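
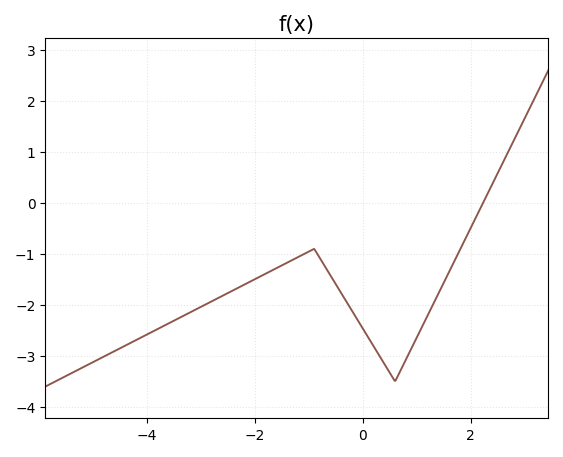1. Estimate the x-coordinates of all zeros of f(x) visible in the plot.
2.23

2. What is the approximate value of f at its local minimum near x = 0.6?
-3.5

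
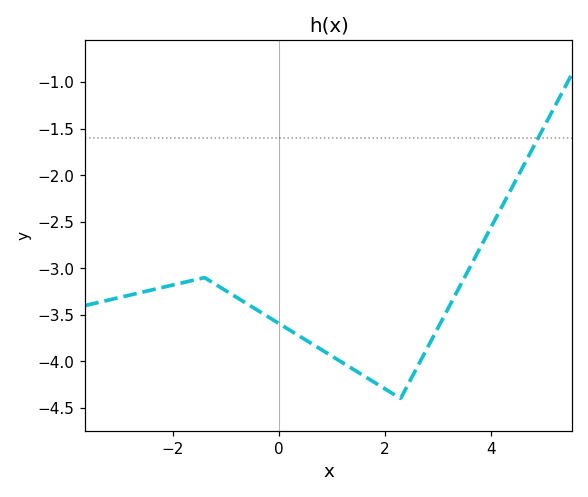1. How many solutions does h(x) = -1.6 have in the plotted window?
1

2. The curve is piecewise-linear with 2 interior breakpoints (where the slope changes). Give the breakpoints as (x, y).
(-1.4, -3.1); (2.3, -4.4)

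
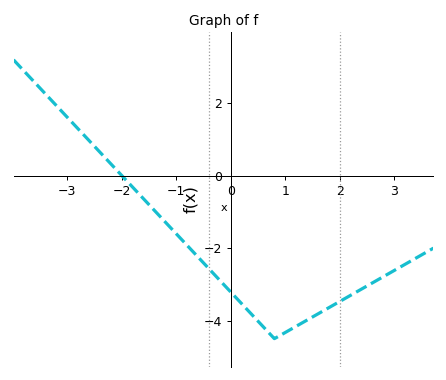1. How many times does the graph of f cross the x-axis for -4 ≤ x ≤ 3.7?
1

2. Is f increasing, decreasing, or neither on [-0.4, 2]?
neither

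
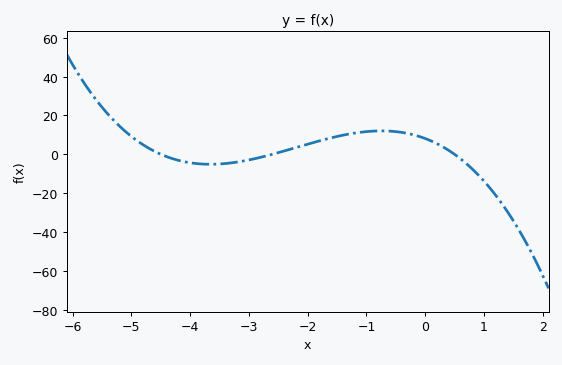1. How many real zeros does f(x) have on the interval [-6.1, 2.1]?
3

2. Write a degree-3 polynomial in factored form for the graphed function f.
y = -1.39(x + 4.5)(x + 2.6)(x - 0.5)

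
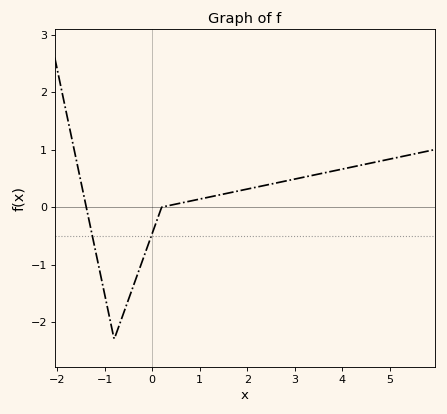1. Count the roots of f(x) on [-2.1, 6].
2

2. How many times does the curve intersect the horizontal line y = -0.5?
2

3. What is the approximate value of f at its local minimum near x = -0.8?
-2.3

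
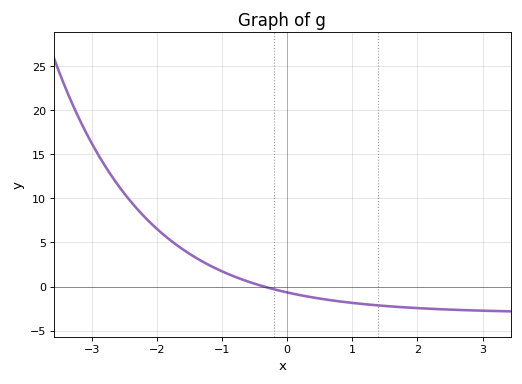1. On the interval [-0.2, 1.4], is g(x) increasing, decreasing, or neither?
decreasing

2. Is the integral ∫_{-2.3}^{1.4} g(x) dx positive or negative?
positive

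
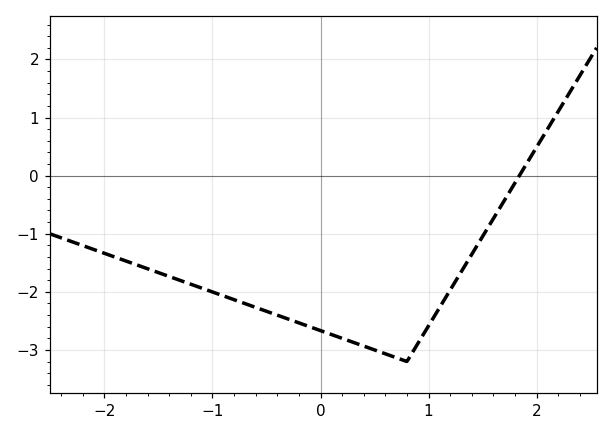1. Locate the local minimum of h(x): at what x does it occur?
0.799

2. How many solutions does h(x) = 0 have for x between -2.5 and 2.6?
1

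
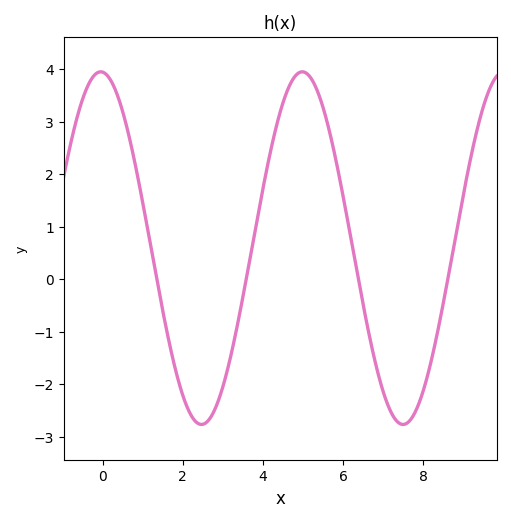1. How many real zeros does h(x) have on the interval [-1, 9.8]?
4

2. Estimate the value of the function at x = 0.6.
2.9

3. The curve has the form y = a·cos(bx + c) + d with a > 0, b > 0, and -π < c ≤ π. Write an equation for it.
y = 3.36cos(1.2x + 0.06) + 0.59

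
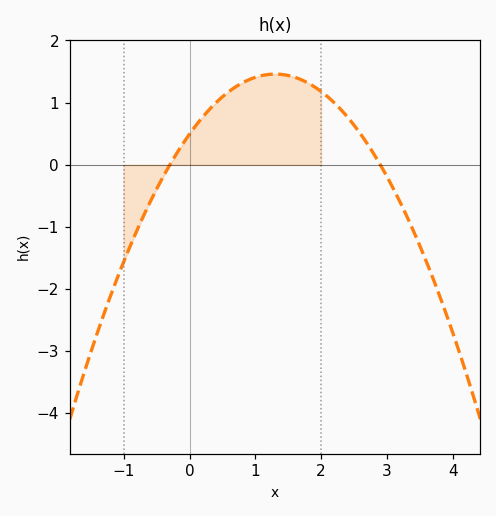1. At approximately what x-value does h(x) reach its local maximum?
1.3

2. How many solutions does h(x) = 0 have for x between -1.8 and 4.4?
2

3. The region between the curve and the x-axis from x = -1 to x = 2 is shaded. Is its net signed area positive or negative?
positive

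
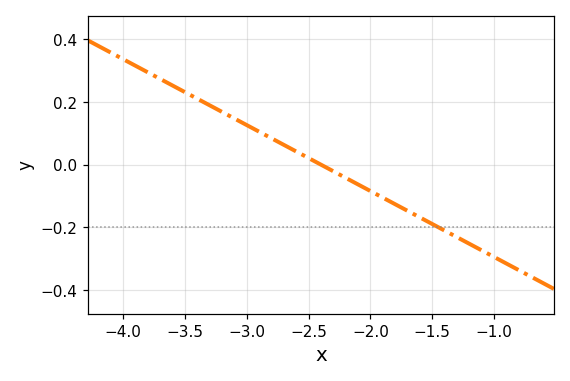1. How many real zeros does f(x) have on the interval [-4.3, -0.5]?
1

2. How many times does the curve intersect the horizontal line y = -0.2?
1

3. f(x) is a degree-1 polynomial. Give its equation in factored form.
y = -0.21(x + 2.4)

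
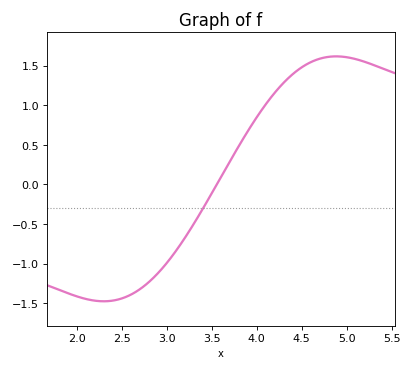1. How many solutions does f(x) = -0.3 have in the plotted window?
1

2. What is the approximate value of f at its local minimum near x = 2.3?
-1.48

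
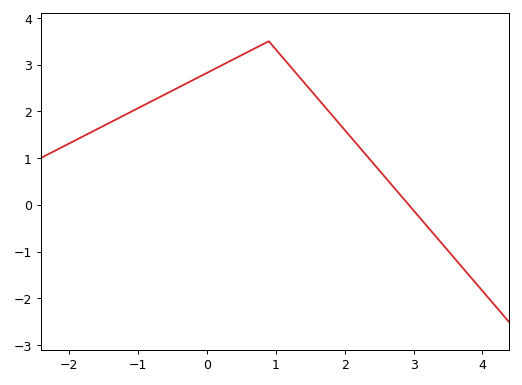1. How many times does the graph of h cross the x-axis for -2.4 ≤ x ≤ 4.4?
1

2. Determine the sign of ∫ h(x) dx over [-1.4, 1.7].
positive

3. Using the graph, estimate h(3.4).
-0.8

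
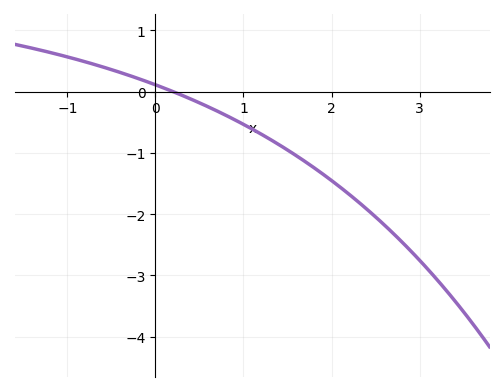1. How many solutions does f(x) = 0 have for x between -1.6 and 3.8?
1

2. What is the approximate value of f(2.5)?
-2.04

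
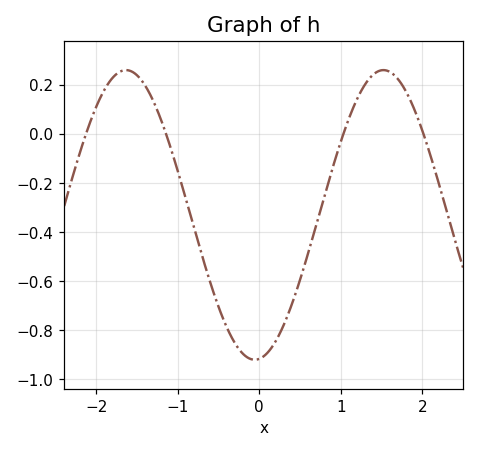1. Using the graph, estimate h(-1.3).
0.134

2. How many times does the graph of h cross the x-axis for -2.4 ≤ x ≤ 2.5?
4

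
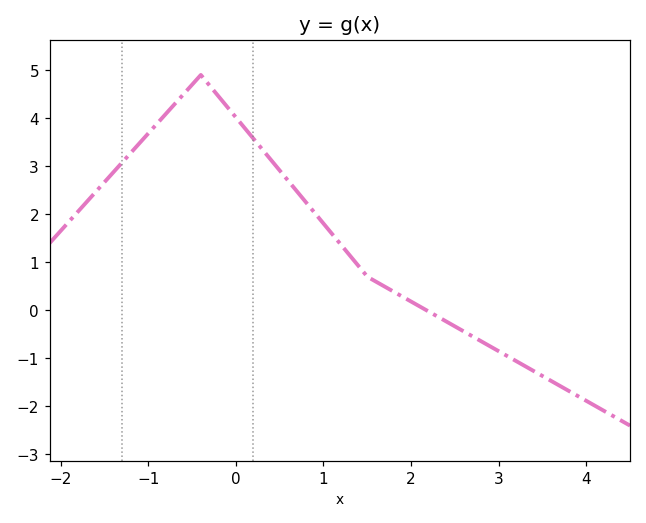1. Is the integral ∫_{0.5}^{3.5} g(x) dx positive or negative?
positive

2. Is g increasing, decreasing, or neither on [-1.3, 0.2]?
neither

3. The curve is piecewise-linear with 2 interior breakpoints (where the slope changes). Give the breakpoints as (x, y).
(-0.4, 4.9); (1.5, 0.7)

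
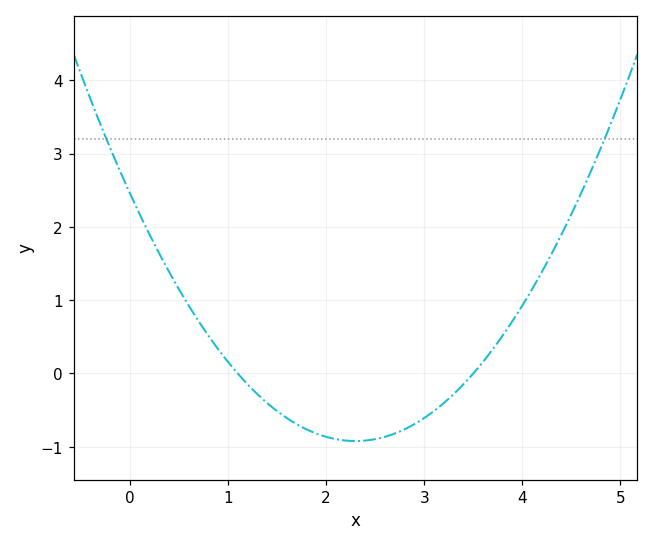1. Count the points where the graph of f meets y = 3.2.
2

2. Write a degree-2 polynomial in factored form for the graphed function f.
y = 0.64(x - 1.1)(x - 3.5)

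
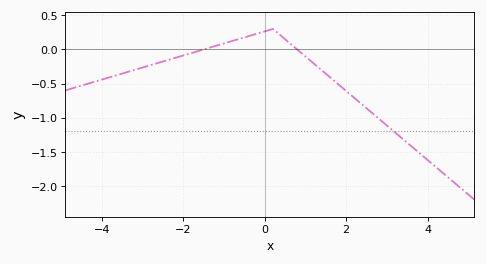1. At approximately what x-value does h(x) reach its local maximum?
0.201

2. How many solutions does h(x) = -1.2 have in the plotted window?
1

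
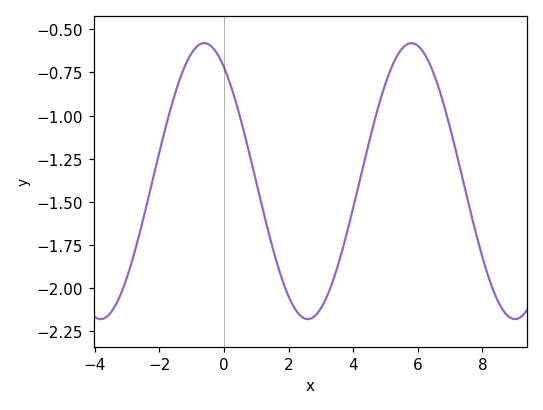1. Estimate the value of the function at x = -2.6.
-1.68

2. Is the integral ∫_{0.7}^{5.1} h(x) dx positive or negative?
negative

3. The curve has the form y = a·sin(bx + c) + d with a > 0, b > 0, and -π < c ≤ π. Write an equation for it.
y = 0.8sin(0.98x + 2.17) - 1.38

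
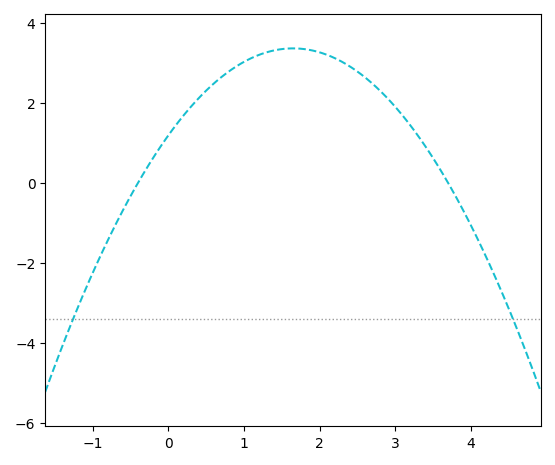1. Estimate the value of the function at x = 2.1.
3.2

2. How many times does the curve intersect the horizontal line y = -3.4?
2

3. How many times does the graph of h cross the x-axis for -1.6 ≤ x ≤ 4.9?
2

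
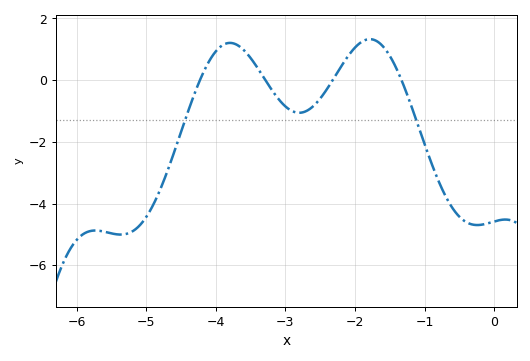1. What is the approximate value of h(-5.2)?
-5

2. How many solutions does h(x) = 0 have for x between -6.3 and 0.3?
4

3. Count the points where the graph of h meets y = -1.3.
2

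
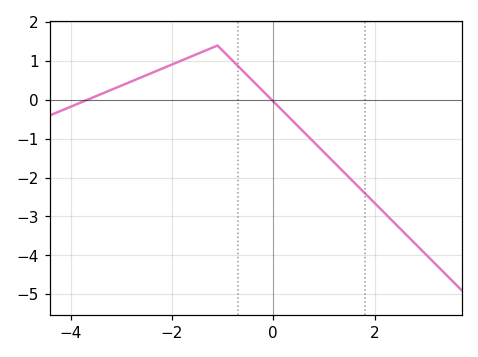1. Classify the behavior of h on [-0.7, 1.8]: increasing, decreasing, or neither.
decreasing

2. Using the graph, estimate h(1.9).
-2.52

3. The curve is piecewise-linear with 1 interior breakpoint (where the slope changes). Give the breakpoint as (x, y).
(-1.1, 1.4)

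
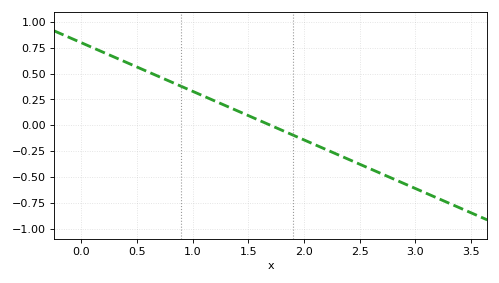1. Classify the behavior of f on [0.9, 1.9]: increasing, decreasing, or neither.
decreasing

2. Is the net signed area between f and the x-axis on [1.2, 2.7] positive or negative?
negative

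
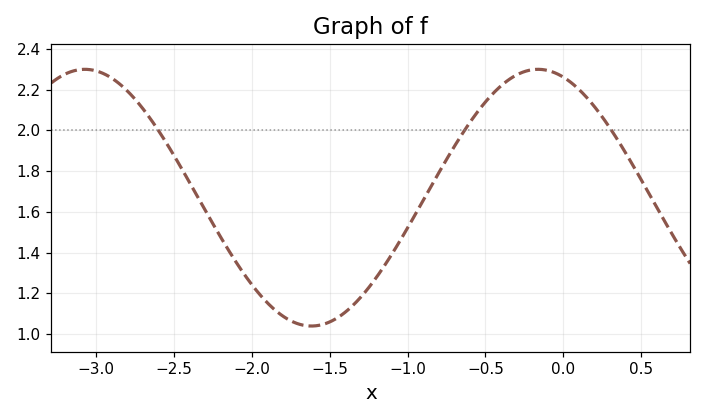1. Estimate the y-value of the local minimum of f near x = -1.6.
1.04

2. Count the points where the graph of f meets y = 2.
3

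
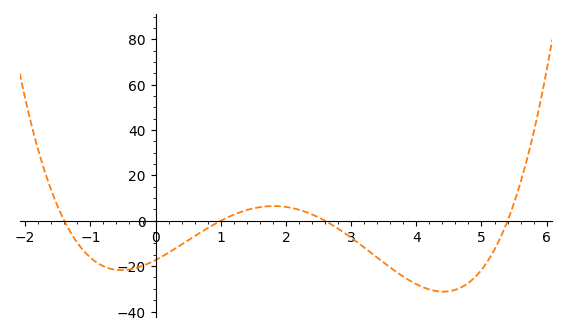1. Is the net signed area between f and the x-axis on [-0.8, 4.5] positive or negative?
negative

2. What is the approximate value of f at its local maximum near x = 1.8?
6.49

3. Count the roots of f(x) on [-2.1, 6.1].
4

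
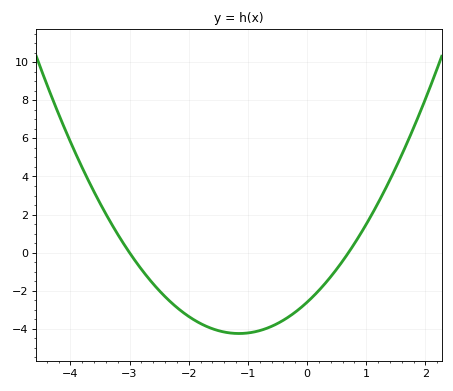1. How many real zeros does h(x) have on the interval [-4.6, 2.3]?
2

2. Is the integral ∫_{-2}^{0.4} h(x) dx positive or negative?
negative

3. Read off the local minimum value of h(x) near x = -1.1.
-4.24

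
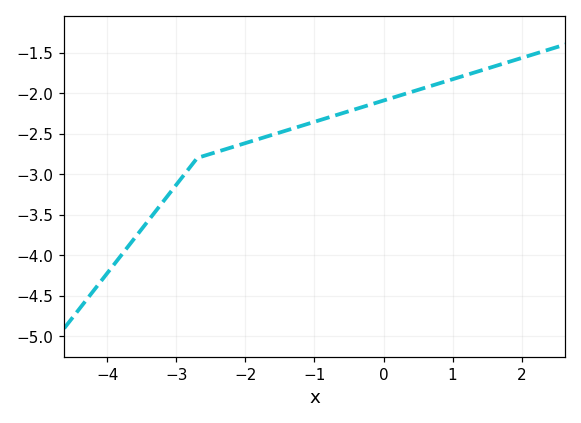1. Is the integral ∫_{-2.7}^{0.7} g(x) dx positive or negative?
negative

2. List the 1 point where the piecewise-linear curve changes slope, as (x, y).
(-2.7, -2.8)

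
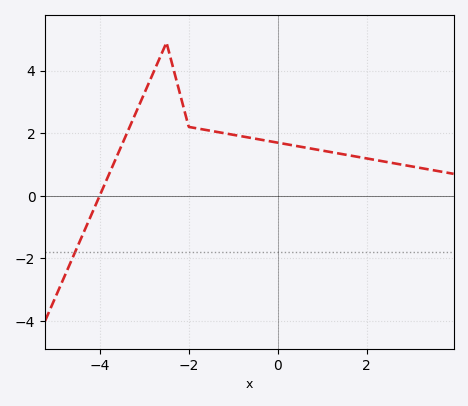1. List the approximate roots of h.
-4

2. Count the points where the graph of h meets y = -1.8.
1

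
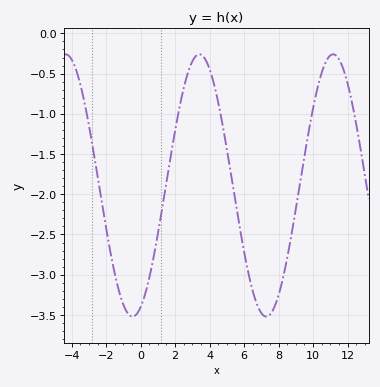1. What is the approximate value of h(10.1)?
-0.85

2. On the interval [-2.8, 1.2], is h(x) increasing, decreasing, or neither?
neither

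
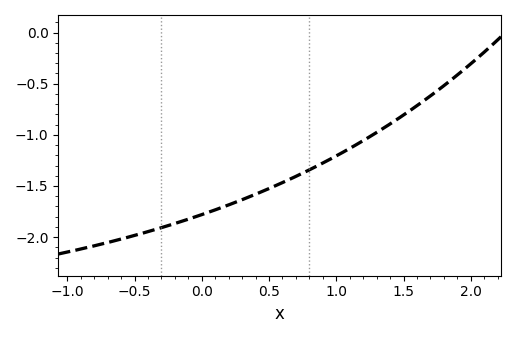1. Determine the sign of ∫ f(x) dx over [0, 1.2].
negative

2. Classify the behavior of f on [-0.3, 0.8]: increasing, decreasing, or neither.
increasing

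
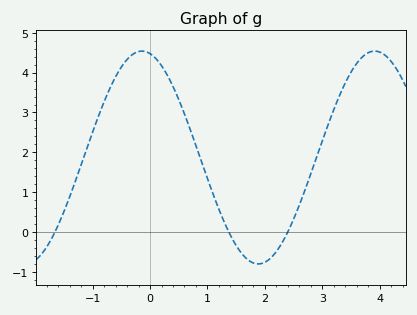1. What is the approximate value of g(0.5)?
3.32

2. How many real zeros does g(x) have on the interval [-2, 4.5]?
3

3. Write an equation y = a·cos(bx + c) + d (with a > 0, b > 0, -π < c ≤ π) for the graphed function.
y = 2.67cos(1.55x + 0.22) + 1.87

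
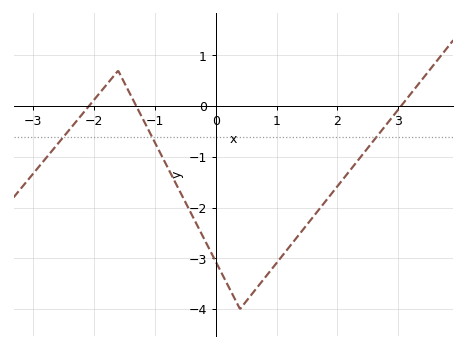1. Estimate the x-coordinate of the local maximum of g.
-1.6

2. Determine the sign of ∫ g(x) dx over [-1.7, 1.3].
negative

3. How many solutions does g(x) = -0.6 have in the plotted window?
3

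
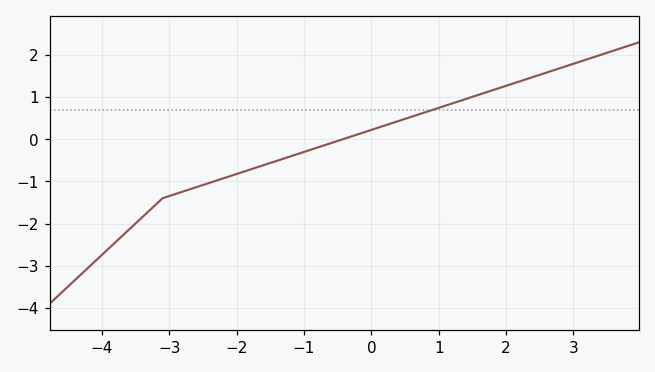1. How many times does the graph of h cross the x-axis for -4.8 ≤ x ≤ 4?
1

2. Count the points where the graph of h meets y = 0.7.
1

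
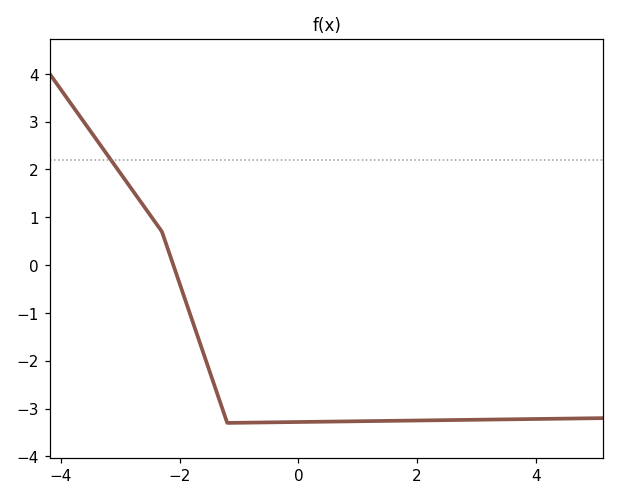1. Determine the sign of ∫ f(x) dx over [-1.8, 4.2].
negative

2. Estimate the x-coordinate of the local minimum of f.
-1.2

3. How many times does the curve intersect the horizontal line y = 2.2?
1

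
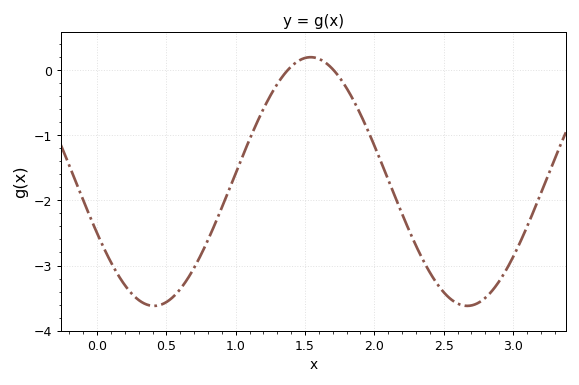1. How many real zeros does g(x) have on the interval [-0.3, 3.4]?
2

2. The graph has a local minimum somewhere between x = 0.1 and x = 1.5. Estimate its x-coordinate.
0.4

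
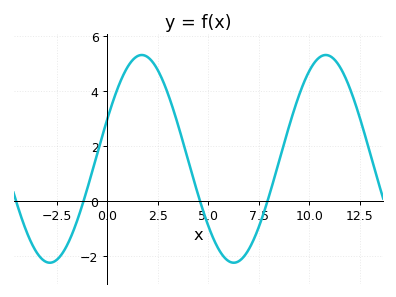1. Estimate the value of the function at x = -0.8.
0.926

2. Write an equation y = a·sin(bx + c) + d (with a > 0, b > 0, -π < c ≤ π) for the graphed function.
y = 3.78sin(0.69x + 0.392) + 1.53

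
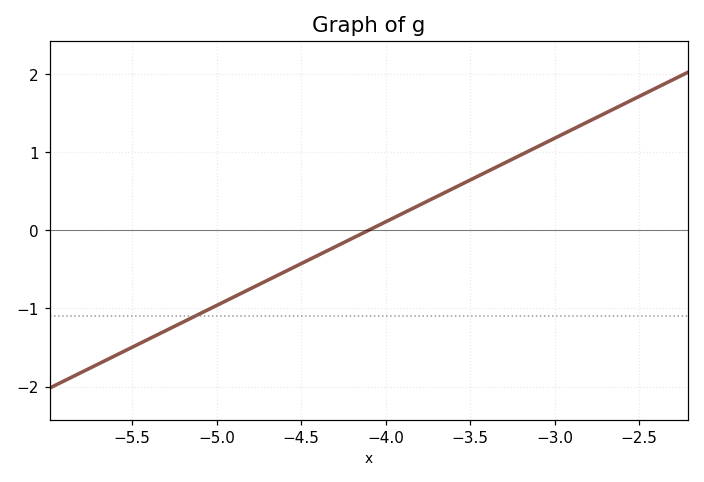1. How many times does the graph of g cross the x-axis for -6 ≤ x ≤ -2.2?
1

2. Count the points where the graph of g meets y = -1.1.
1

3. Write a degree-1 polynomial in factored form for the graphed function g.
y = 1.07(x + 4.1)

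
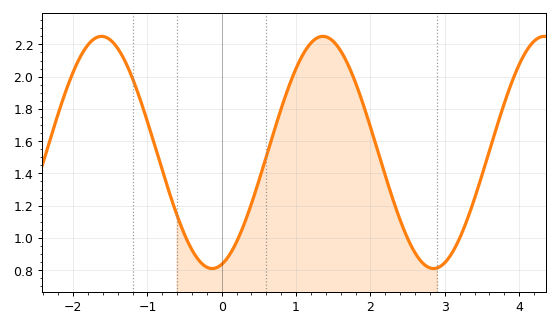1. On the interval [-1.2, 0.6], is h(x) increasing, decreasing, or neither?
neither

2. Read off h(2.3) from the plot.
1.24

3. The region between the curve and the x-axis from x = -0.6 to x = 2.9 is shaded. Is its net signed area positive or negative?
positive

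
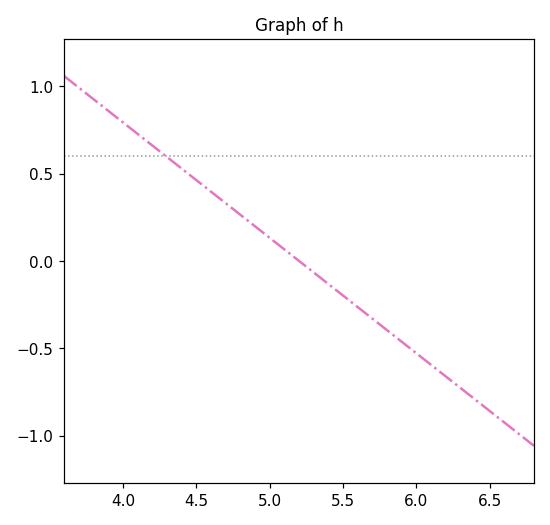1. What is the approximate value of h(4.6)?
0.396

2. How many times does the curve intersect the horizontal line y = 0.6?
1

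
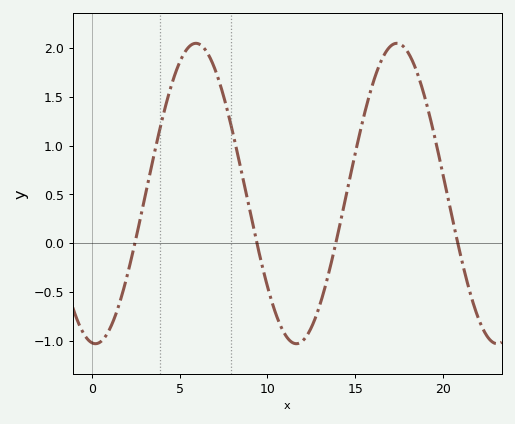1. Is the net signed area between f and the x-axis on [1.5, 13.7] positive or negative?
positive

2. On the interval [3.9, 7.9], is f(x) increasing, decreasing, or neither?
neither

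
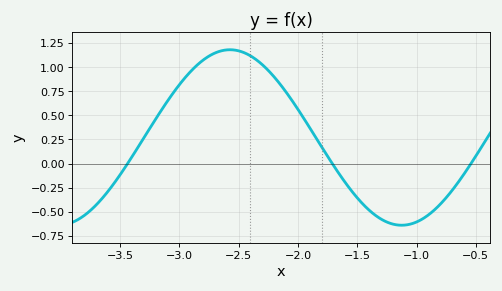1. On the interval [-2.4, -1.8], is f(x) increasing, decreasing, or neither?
decreasing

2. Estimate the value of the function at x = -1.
-0.606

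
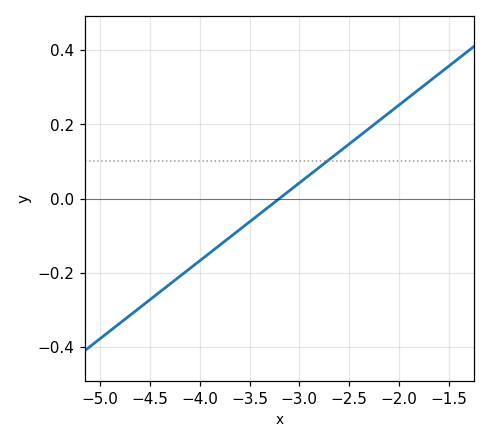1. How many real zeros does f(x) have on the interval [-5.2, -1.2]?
1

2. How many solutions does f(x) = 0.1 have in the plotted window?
1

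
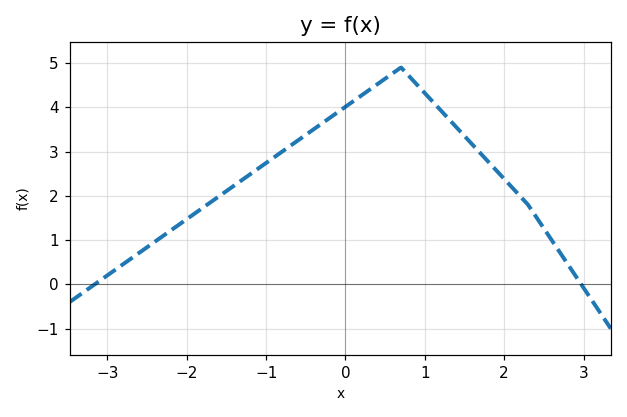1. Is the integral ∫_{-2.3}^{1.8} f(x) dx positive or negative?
positive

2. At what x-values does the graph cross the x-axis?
-3.16, 2.97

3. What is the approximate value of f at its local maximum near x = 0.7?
4.9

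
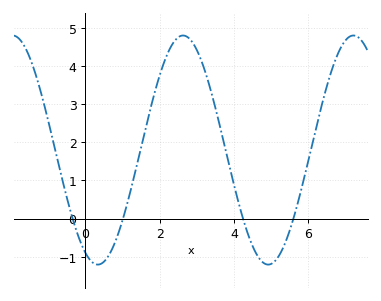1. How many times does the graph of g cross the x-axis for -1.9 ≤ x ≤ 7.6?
4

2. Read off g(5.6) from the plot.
0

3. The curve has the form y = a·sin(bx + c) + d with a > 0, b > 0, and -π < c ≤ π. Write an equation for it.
y = 3.01sin(1.4x - 2) + 1.8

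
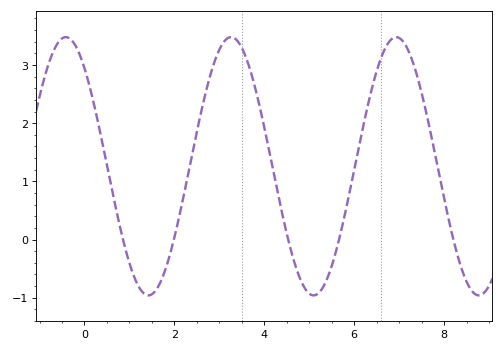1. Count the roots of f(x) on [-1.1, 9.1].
5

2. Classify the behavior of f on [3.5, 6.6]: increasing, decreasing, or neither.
neither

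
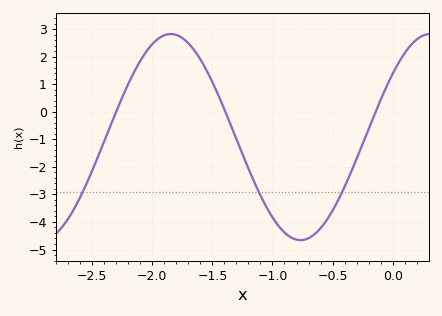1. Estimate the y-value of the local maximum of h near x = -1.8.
2.82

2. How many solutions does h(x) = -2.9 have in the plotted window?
3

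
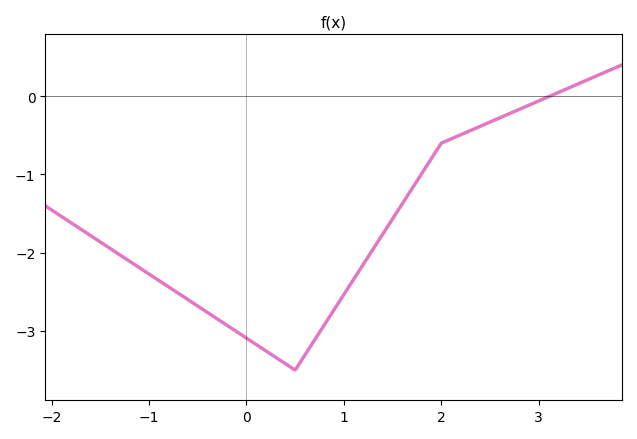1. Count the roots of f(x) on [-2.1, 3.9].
1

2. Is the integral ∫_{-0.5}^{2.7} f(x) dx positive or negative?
negative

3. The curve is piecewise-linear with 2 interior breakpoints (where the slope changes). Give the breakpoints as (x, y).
(0.5, -3.5); (2, -0.6)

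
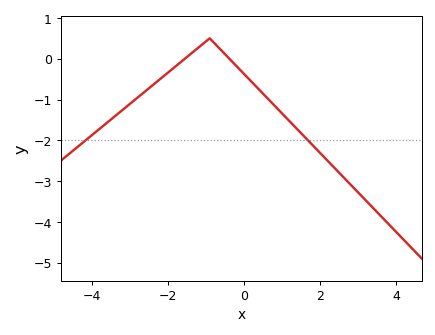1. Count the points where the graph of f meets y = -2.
2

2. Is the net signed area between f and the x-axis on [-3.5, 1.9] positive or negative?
negative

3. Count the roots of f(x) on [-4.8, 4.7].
2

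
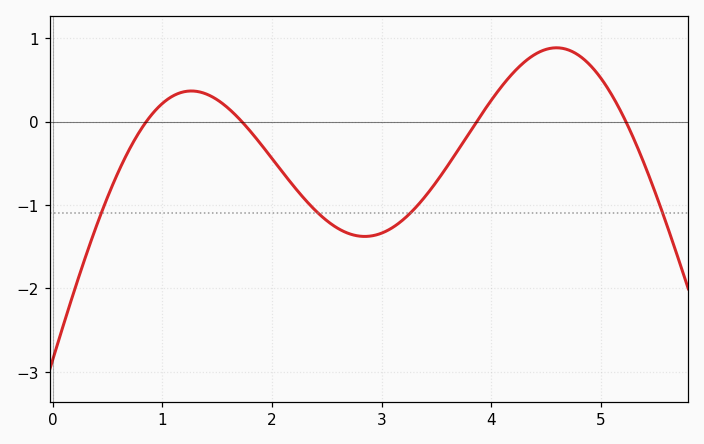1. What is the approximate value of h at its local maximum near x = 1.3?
0.4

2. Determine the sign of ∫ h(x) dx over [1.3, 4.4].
negative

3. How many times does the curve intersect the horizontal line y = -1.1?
4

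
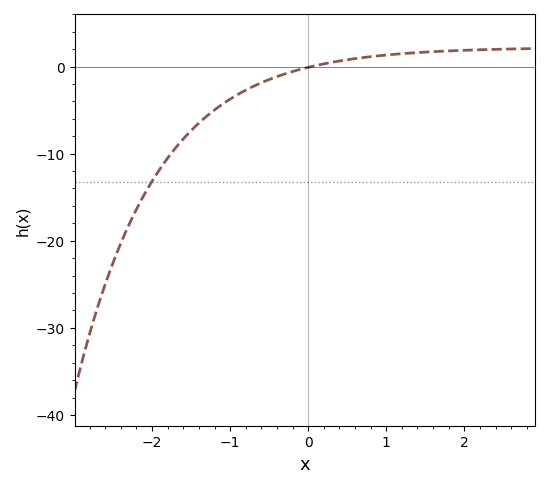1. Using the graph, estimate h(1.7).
2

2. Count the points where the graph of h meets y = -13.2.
1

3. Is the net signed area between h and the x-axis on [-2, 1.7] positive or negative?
negative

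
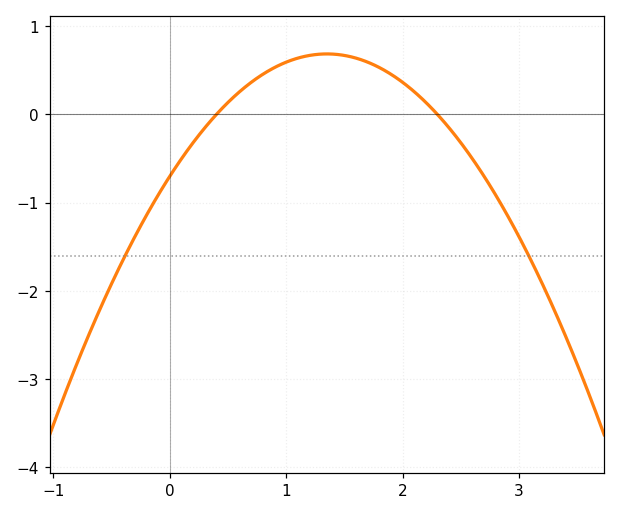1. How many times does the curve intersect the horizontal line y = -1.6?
2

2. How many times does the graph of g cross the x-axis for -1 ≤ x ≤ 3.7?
2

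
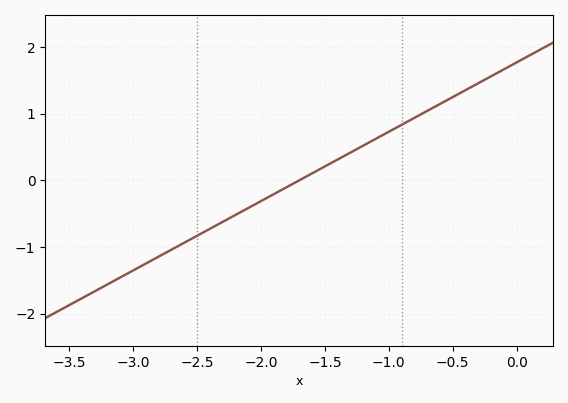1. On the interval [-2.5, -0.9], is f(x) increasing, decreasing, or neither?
increasing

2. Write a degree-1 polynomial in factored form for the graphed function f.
y = 1.04(x + 1.7)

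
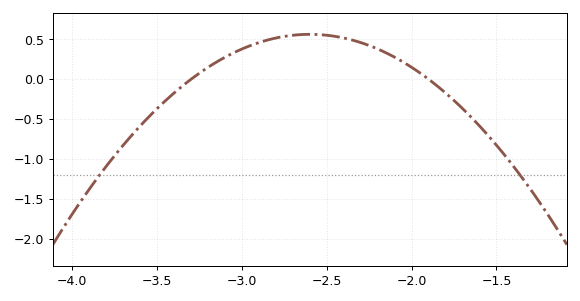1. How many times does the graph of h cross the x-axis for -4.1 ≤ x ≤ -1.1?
2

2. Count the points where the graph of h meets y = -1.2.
2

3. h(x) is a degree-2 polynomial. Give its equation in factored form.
y = -1.15(x + 3.3)(x + 1.9)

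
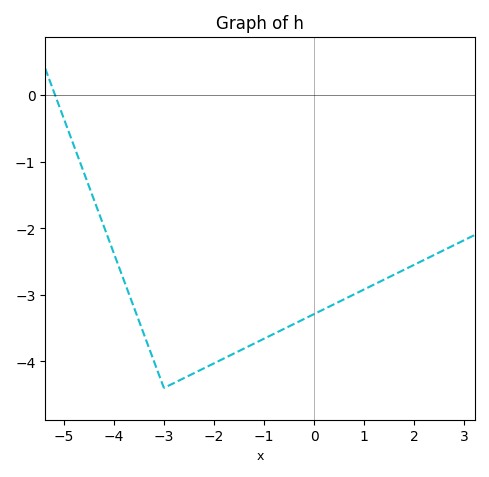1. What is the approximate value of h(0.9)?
-3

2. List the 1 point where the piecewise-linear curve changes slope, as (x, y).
(-3, -4.4)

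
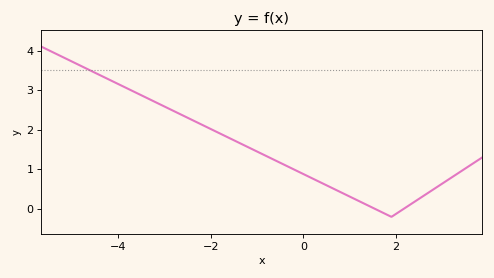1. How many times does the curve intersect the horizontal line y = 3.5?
1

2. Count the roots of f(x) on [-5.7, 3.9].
2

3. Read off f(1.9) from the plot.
-0.2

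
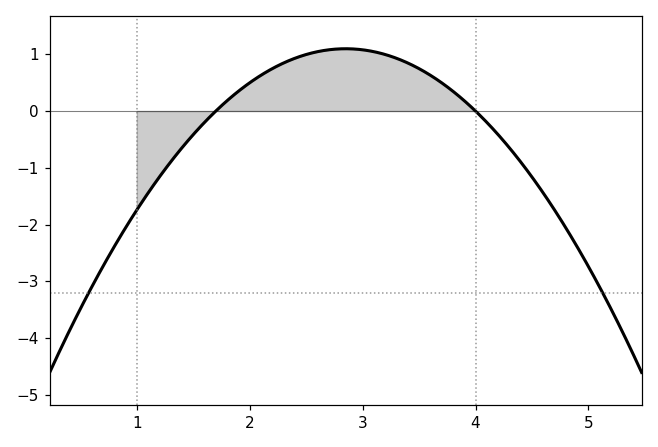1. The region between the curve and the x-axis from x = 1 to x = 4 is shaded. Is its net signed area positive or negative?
positive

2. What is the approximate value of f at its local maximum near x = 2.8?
1.1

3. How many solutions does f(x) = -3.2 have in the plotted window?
2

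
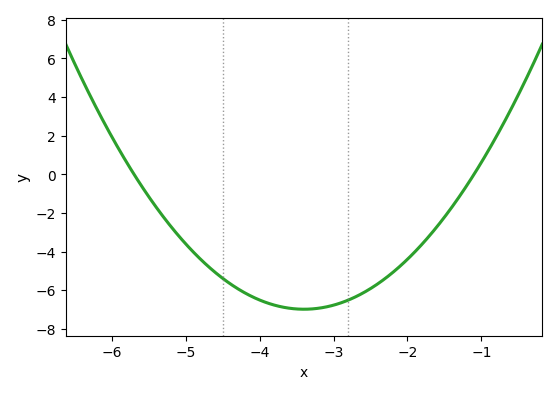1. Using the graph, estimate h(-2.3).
-5.4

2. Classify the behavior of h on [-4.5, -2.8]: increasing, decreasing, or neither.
neither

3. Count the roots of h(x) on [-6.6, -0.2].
2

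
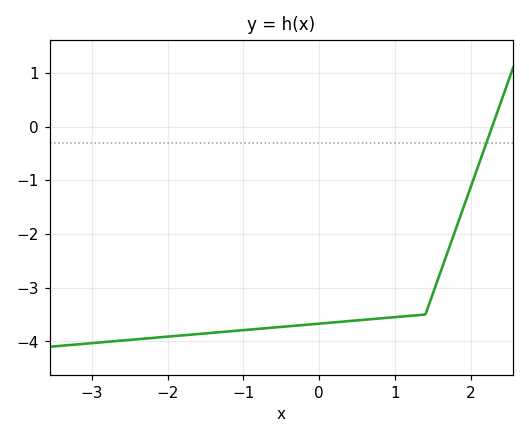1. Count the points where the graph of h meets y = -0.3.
1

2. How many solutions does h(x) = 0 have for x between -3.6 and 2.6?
1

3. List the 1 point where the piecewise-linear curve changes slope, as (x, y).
(1.4, -3.5)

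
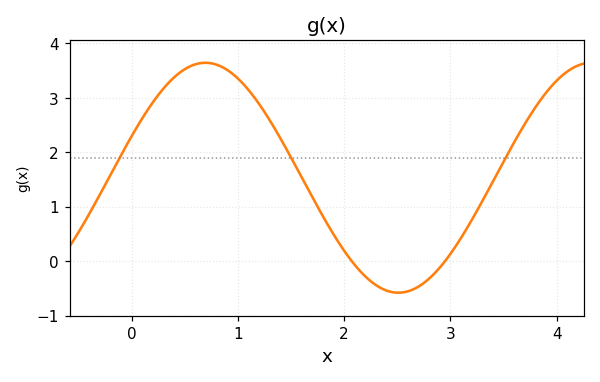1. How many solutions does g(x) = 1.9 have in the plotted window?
3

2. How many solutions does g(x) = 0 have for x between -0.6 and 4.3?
2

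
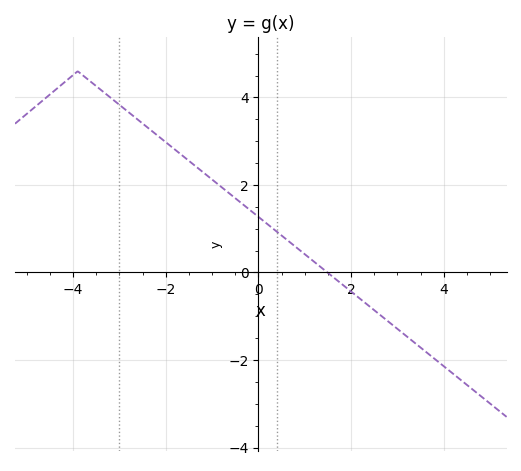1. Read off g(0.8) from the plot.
0.588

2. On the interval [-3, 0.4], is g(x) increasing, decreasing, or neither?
decreasing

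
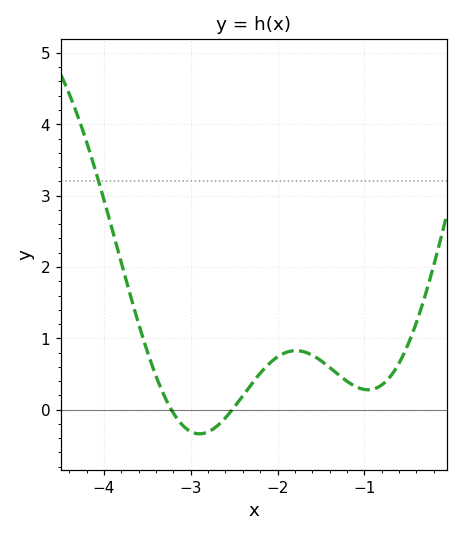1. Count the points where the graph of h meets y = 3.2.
1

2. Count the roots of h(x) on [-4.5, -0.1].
2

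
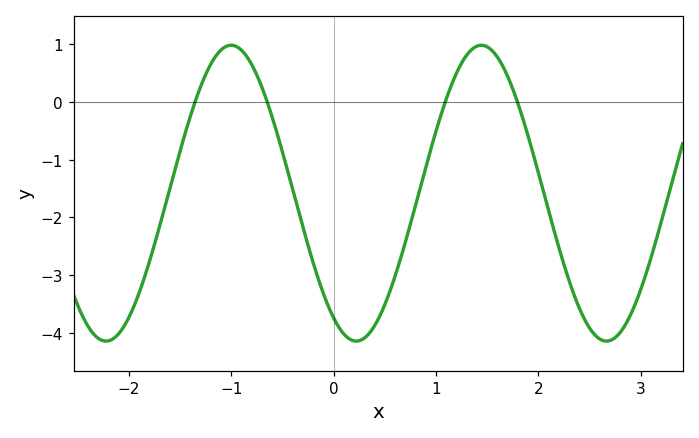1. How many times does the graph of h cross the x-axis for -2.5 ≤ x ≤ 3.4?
4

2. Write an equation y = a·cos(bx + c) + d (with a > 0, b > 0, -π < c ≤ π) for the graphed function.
y = 2.56cos(2.6x + 2.6) - 1.58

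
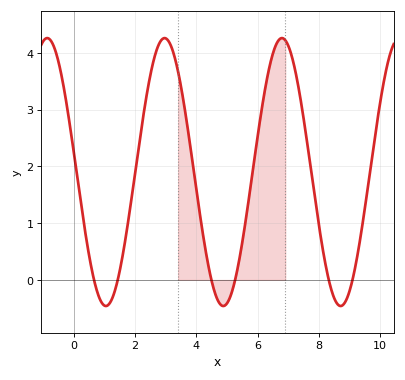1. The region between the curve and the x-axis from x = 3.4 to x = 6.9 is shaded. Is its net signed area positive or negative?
positive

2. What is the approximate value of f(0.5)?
0.4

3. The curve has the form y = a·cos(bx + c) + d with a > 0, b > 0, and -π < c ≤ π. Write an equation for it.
y = 2.36cos(1.6x + 1.4) + 1.9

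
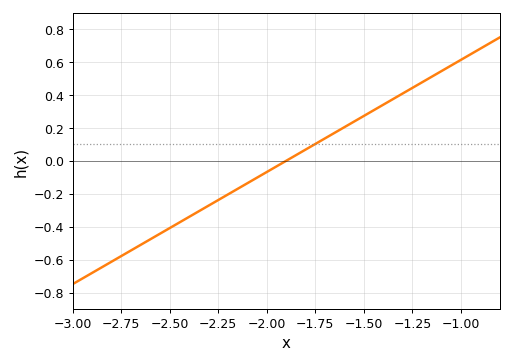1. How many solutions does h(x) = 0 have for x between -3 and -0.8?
1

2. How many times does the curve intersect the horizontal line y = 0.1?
1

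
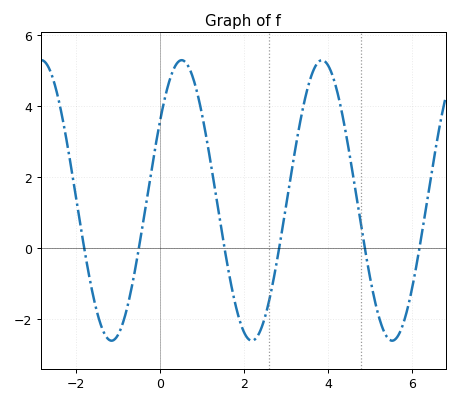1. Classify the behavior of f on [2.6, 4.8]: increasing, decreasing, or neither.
neither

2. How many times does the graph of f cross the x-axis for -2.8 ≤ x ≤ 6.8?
6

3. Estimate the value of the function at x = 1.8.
-1.6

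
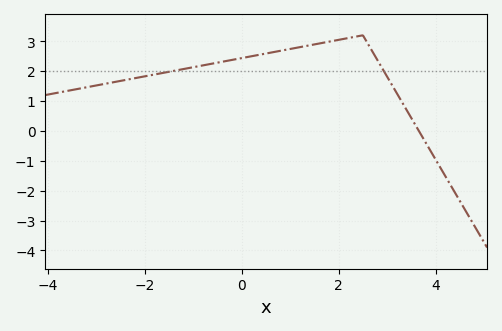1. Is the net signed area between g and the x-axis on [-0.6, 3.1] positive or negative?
positive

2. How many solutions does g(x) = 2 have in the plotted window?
2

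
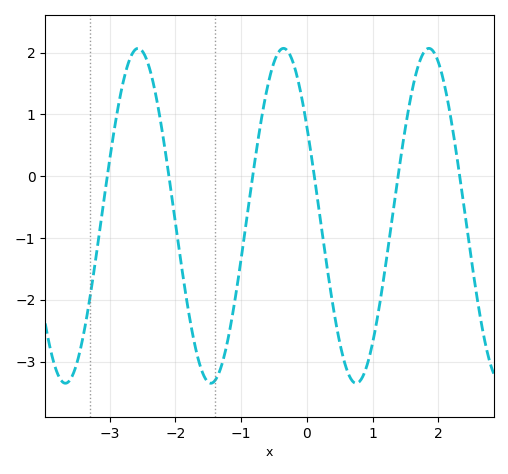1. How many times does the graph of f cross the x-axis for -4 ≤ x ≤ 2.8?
6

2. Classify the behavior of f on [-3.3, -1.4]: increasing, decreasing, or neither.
neither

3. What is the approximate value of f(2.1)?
1.45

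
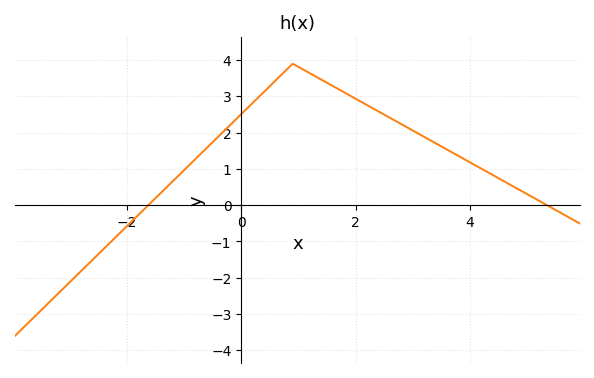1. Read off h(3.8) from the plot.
1.4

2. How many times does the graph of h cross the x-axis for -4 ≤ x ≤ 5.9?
2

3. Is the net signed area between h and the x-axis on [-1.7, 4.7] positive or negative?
positive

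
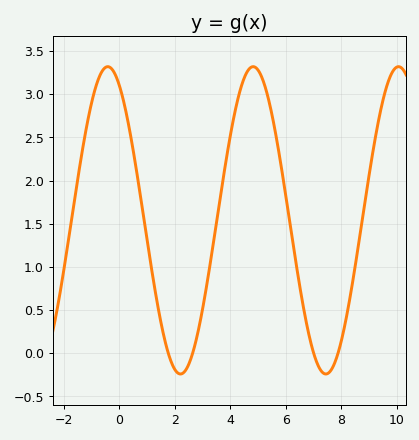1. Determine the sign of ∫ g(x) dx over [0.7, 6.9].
positive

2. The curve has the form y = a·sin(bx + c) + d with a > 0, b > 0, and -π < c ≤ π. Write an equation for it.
y = 1.78sin(1.2x + 2.1) + 1.54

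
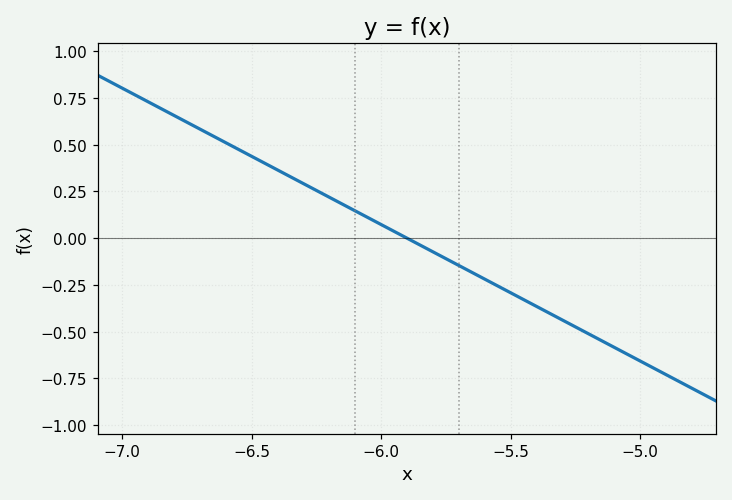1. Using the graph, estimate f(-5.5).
-0.3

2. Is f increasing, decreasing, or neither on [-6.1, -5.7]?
decreasing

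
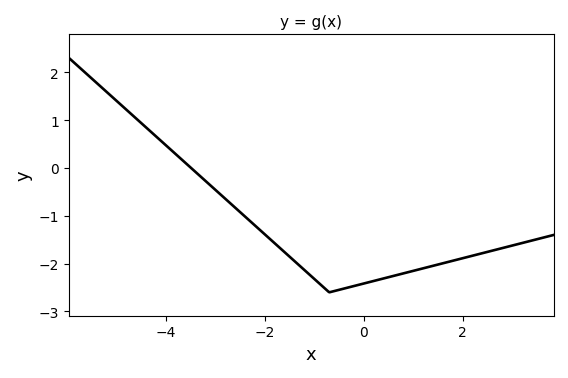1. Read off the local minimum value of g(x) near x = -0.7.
-2.6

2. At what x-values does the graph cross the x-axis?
-3.4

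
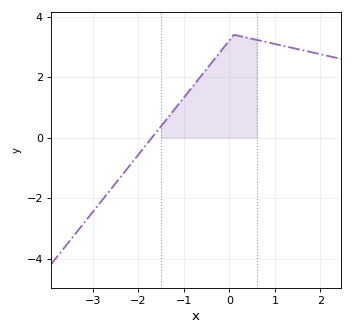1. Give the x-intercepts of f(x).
-1.7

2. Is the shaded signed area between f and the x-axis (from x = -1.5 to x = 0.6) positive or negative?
positive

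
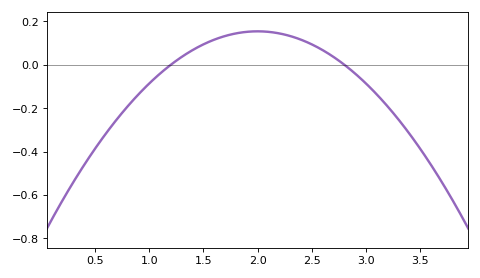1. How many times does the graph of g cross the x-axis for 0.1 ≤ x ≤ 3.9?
2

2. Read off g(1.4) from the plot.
0.067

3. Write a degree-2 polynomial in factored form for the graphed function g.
y = -0.24(x - 1.2)(x - 2.8)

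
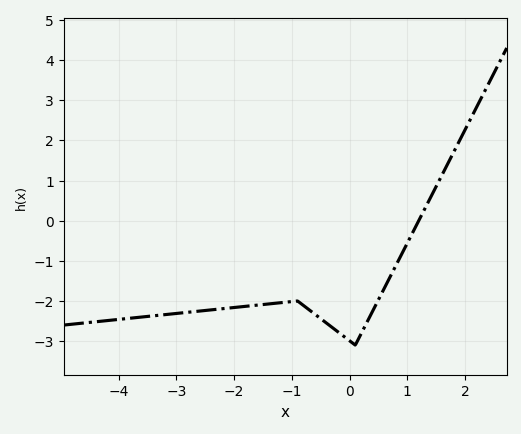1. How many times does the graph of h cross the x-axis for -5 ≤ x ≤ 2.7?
1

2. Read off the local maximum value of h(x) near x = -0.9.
-2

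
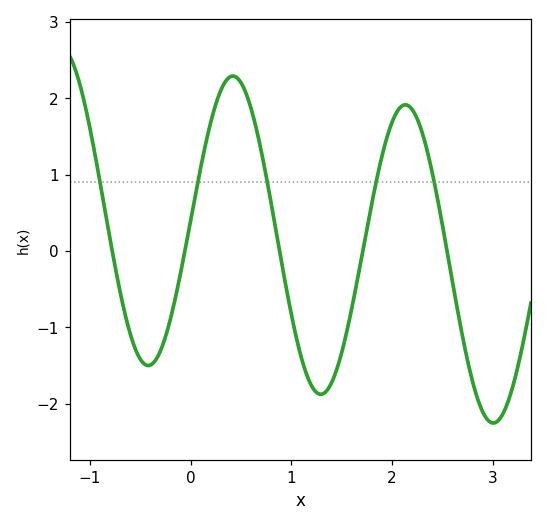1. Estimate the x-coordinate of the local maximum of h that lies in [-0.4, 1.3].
0.4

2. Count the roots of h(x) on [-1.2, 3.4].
5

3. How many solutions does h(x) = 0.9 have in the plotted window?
5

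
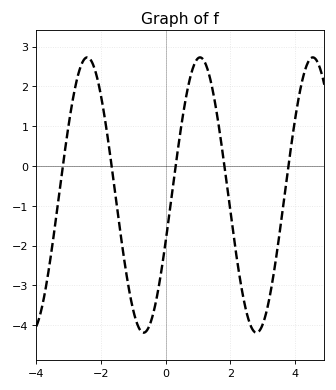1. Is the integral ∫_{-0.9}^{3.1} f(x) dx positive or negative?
negative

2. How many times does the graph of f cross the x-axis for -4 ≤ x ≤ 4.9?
5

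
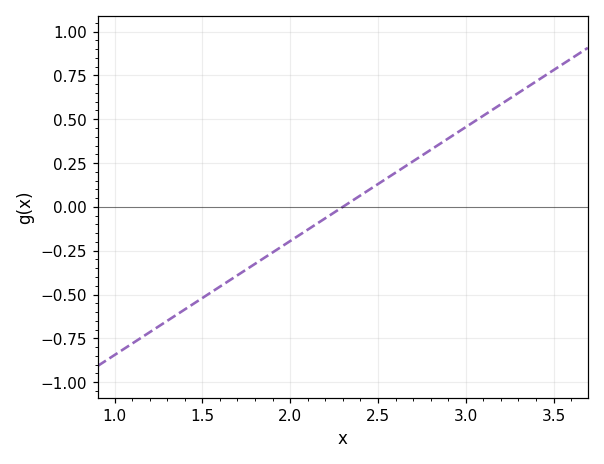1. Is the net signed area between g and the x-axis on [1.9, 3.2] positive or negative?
positive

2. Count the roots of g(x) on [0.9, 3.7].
1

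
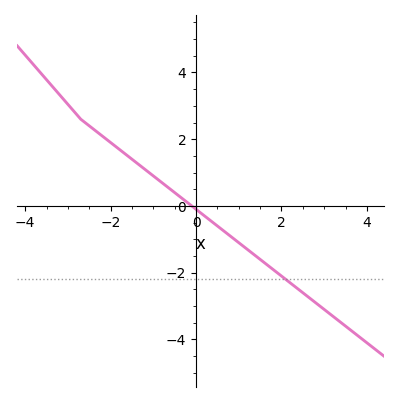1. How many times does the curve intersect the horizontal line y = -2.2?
1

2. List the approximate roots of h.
-0.102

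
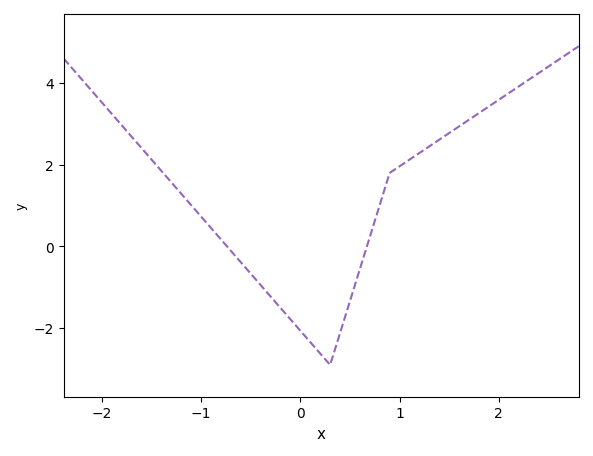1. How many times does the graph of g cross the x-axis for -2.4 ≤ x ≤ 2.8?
2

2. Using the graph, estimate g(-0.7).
-0.109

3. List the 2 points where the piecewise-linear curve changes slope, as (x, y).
(0.3, -2.9); (0.9, 1.8)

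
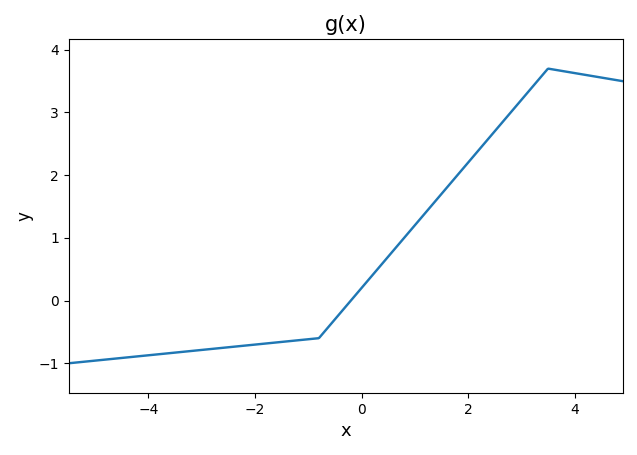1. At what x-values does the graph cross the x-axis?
-0.2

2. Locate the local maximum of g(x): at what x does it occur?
3.5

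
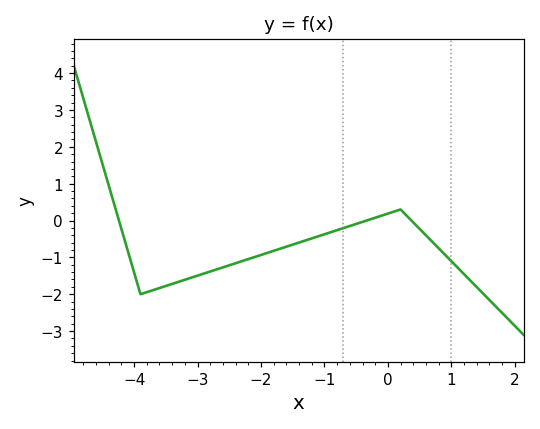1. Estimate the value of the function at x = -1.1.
-0.4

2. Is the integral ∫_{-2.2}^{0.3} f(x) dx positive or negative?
negative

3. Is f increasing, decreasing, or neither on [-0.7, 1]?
neither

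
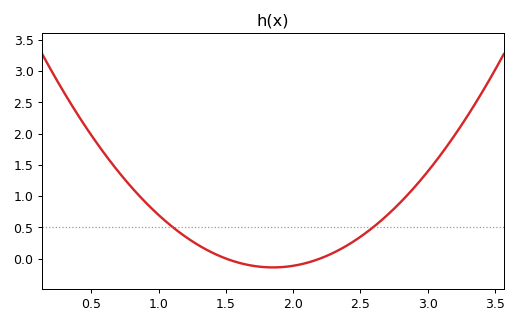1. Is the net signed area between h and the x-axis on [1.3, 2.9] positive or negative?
positive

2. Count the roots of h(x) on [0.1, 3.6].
2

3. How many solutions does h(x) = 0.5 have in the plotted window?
2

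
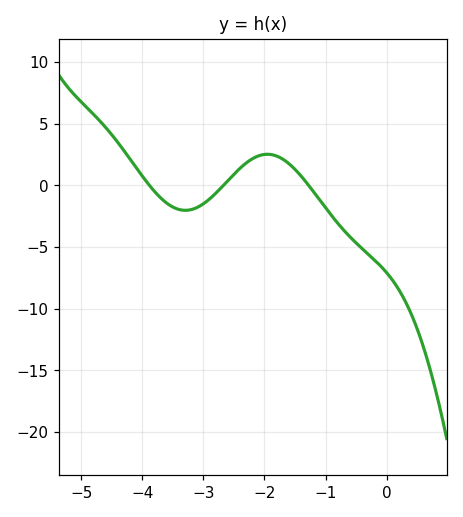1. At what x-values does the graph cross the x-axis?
-3.9, -2.7, -1.3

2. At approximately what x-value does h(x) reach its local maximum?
-2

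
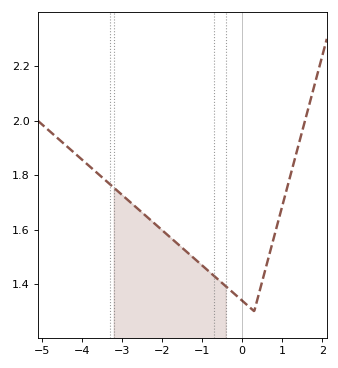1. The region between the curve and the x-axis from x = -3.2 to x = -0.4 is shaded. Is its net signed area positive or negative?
positive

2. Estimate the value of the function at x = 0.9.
1.64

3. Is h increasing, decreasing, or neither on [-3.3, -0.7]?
decreasing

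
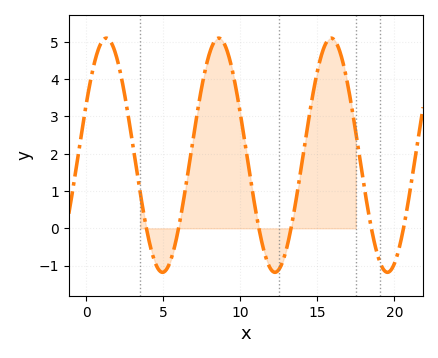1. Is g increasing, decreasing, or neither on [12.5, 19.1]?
neither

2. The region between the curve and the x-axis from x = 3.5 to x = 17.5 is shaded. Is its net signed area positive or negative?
positive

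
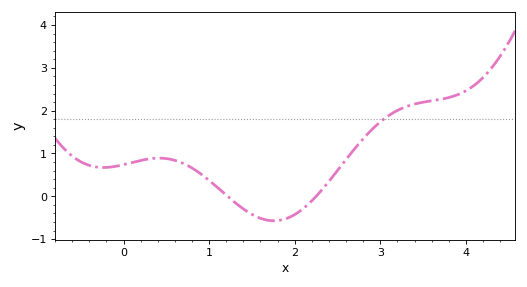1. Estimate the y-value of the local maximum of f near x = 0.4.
0.9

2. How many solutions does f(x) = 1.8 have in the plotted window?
1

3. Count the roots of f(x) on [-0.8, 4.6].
2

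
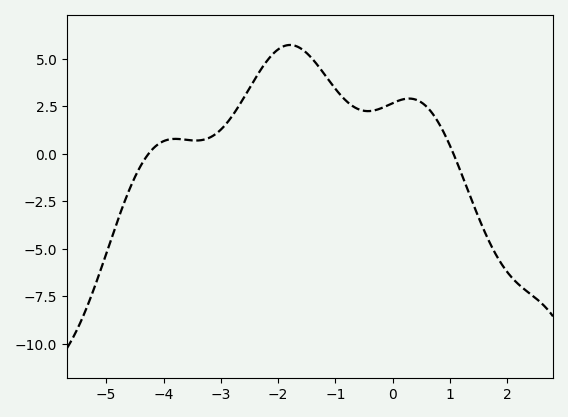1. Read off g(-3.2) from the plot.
0.8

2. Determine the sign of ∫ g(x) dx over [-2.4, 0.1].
positive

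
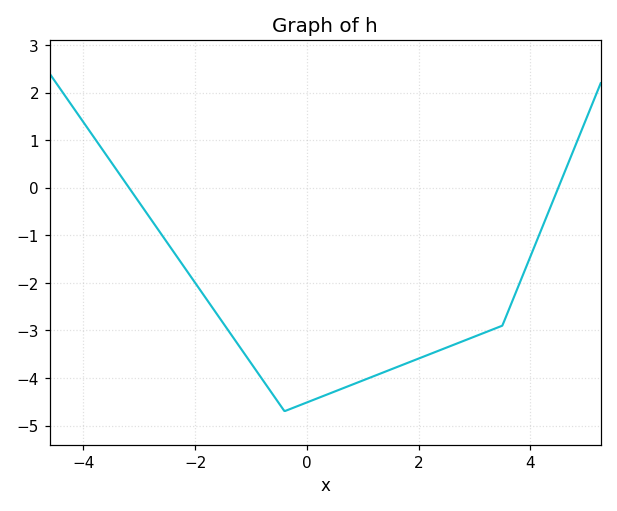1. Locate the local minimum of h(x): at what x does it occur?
-0.4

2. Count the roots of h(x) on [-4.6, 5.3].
2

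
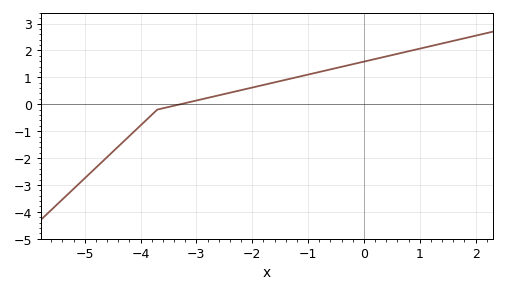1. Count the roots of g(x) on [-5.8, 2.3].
1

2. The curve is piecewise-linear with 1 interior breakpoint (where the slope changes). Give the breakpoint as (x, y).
(-3.7, -0.2)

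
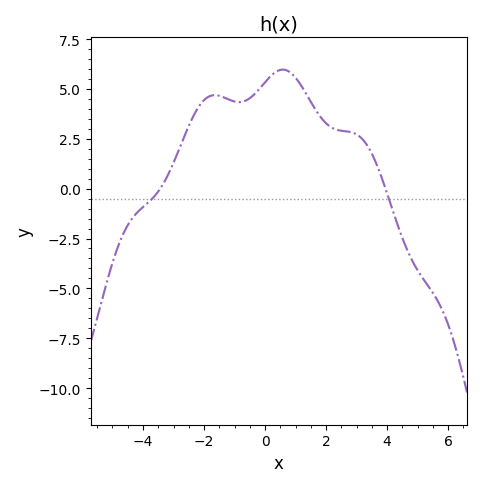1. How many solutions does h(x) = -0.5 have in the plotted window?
2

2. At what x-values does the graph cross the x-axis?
-3.44, 3.95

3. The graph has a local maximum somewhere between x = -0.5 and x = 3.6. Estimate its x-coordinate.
0.581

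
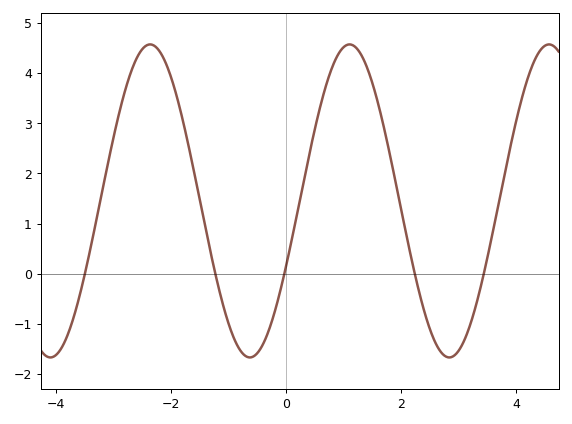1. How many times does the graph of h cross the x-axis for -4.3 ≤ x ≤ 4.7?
5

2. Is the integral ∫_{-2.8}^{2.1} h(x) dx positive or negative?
positive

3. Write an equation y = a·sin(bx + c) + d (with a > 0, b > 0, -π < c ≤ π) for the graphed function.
y = 3.12sin(1.81x - 0.432) + 1.45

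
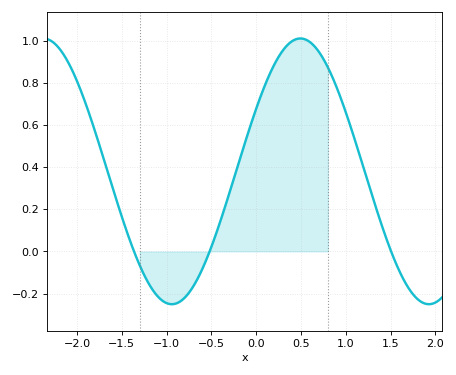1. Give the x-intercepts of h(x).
-1.36, -0.52, 1.51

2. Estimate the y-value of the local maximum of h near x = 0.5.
1.01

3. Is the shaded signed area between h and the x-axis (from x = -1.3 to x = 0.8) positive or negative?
positive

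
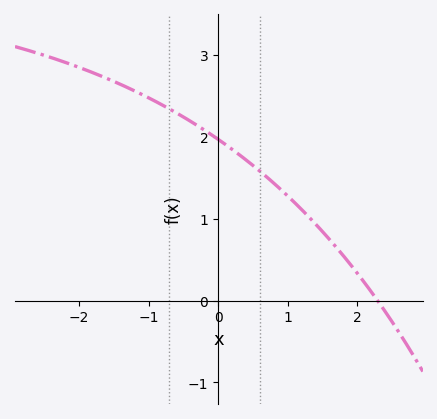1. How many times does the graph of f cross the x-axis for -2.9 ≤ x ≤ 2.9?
1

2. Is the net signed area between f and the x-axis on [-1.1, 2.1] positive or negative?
positive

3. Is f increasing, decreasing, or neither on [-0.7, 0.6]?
decreasing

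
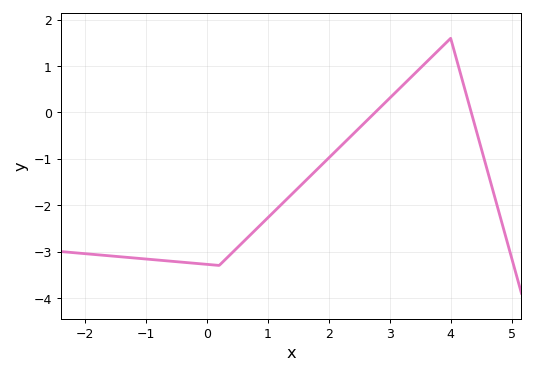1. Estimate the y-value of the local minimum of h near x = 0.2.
-3.3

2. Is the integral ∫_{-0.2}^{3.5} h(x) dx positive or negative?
negative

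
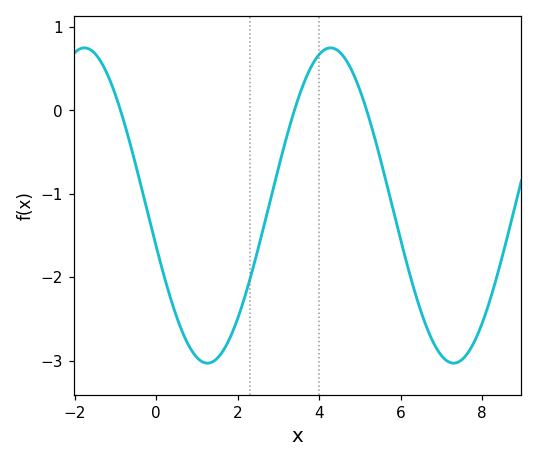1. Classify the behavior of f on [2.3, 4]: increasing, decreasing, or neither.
increasing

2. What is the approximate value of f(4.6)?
0.6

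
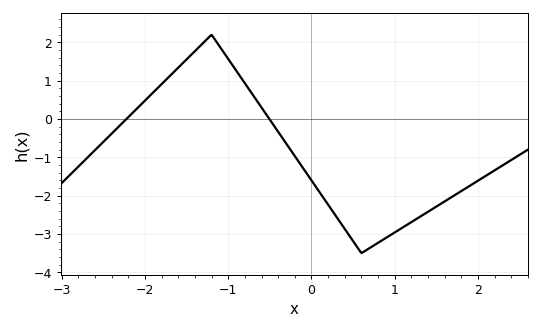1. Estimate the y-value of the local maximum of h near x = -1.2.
2.2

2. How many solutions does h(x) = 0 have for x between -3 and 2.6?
2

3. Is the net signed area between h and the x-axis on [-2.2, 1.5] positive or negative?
negative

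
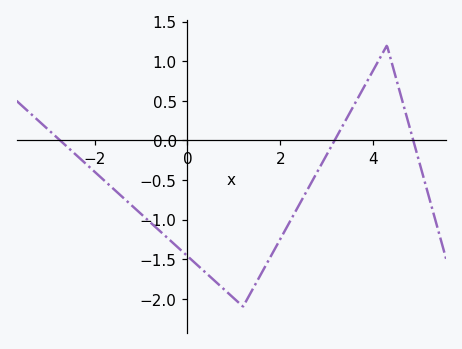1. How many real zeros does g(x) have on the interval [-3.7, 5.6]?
3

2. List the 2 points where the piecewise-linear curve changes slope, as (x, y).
(1.2, -2.1); (4.3, 1.2)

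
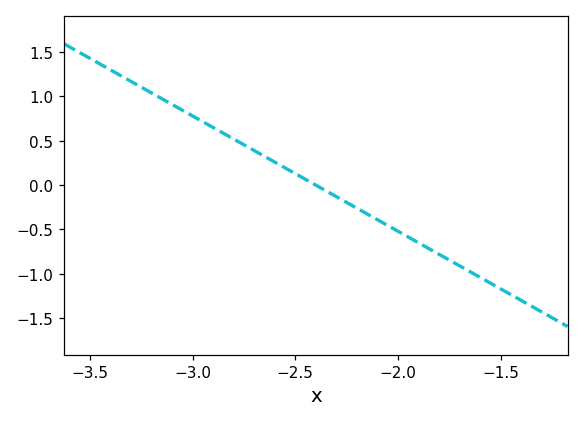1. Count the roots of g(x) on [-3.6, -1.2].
1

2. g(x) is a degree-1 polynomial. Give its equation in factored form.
y = -1.3(x + 2.4)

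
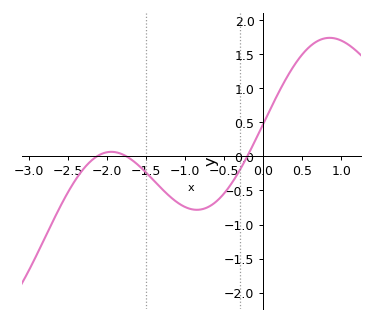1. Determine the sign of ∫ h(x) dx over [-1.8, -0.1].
negative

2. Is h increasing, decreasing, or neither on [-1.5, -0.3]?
neither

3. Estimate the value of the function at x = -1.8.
0.031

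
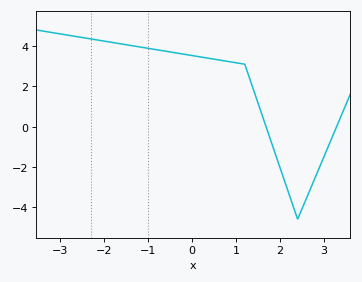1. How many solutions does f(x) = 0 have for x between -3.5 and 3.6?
2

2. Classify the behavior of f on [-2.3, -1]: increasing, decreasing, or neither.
decreasing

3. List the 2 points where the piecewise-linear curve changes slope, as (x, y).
(1.2, 3.1); (2.4, -4.6)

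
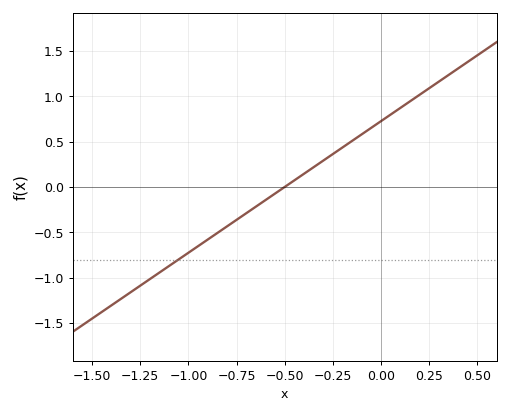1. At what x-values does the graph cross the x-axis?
-0.5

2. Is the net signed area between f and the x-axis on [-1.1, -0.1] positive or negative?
negative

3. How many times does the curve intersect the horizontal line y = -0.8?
1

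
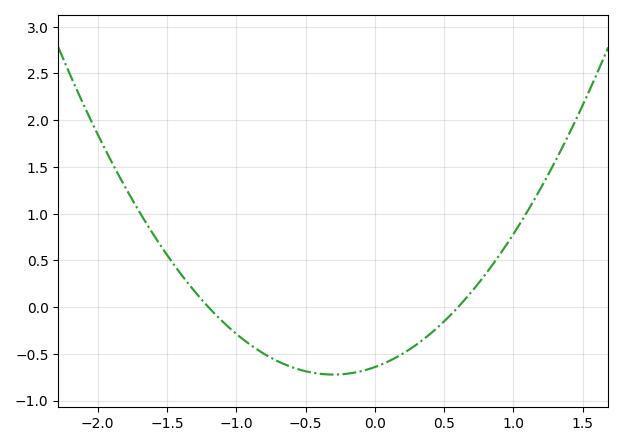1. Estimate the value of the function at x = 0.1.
-0.579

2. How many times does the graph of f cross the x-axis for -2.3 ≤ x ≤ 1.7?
2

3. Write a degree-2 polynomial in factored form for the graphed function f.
y = 0.89(x + 1.2)(x - 0.6)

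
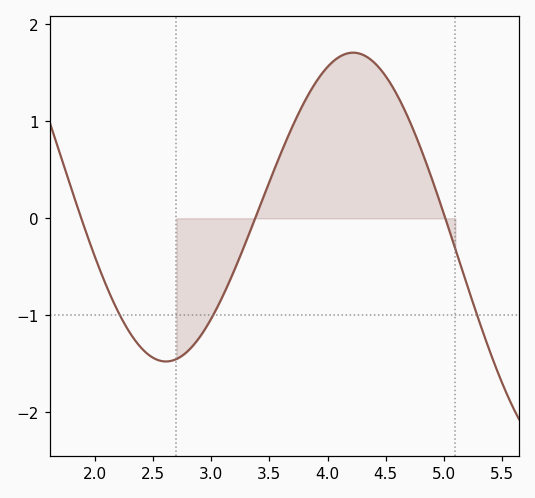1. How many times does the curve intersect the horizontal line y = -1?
3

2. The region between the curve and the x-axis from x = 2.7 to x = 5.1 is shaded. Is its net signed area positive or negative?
positive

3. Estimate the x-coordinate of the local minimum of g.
2.6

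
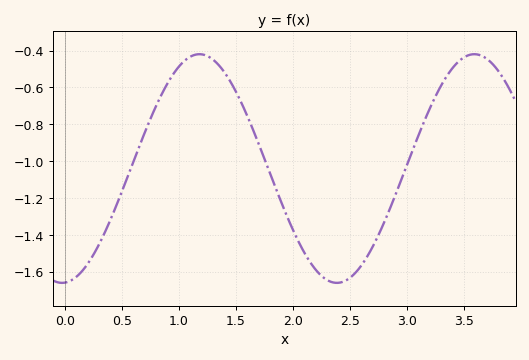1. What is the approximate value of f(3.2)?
-0.711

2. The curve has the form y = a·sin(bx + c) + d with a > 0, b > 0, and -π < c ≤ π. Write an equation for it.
y = 0.62sin(2.61x - 1.51) - 1.04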